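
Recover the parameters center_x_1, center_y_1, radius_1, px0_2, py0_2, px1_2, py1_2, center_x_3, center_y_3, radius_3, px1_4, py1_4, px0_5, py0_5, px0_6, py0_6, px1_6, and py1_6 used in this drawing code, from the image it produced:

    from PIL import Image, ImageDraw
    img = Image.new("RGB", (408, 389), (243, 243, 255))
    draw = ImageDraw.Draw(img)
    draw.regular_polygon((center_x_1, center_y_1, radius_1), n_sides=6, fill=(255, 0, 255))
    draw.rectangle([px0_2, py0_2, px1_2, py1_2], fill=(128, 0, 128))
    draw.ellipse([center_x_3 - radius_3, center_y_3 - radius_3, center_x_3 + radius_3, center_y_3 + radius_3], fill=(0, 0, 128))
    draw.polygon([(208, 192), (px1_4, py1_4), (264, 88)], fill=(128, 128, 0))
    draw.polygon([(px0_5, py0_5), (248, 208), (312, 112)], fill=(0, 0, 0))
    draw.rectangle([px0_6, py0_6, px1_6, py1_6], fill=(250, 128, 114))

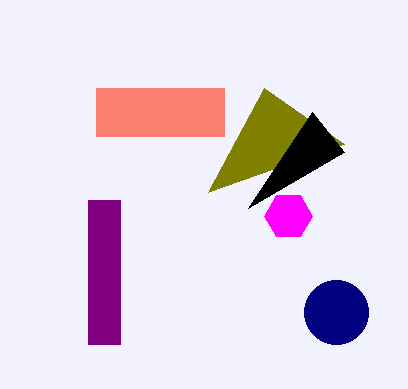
center_x_1 = 288; center_y_1 = 216; radius_1 = 24; px0_2 = 88; py0_2 = 200; px1_2 = 120; py1_2 = 344; center_x_3 = 336; center_y_3 = 312; radius_3 = 32; px1_4 = 344; py1_4 = 144; px0_5 = 344; py0_5 = 152; px0_6 = 96; py0_6 = 88; px1_6 = 224; py1_6 = 136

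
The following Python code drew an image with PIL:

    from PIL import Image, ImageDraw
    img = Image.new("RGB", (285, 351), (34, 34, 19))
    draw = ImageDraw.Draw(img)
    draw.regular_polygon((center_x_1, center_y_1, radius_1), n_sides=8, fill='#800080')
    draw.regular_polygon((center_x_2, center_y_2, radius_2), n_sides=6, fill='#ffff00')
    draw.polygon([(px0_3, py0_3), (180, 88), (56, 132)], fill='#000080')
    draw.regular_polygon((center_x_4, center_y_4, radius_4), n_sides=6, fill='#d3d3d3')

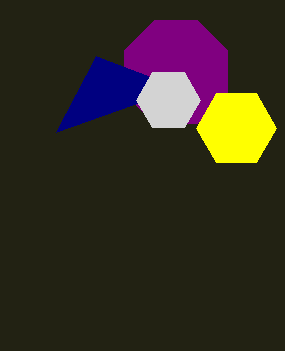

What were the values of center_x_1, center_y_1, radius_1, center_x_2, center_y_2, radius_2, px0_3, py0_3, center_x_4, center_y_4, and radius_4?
center_x_1 = 176; center_y_1 = 72; radius_1 = 56; center_x_2 = 236; center_y_2 = 128; radius_2 = 40; px0_3 = 96; py0_3 = 56; center_x_4 = 168; center_y_4 = 100; radius_4 = 32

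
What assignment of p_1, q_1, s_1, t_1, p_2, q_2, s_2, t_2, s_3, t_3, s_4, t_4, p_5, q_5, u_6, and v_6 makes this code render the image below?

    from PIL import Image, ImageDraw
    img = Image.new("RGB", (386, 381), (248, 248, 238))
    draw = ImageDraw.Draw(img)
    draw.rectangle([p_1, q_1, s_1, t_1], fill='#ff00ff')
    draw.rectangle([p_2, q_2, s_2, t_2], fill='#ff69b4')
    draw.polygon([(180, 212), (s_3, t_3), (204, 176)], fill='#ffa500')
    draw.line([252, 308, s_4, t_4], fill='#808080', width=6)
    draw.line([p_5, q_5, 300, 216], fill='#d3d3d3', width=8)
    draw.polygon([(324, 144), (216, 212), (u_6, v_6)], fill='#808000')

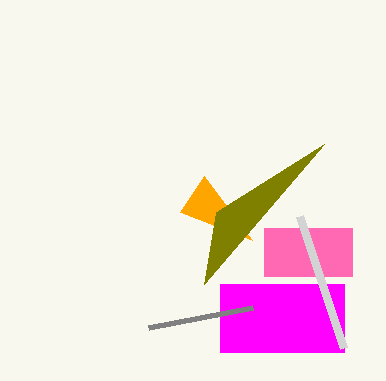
p_1 = 220, q_1 = 284, s_1 = 344, t_1 = 352, p_2 = 264, q_2 = 228, s_2 = 352, t_2 = 276, s_3 = 252, t_3 = 240, s_4 = 148, t_4 = 328, p_5 = 344, q_5 = 348, u_6 = 204, v_6 = 284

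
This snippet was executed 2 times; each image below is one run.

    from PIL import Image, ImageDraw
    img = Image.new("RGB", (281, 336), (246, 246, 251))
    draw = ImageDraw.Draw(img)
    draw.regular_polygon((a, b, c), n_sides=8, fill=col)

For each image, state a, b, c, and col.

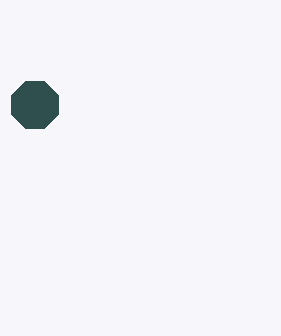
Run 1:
a = 35; b = 105; c = 25; col = 'darkslategray'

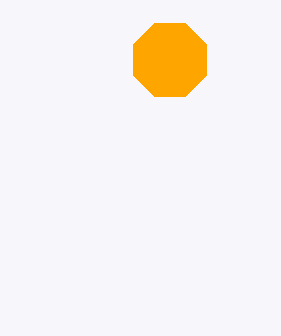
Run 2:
a = 170; b = 60; c = 40; col = 'orange'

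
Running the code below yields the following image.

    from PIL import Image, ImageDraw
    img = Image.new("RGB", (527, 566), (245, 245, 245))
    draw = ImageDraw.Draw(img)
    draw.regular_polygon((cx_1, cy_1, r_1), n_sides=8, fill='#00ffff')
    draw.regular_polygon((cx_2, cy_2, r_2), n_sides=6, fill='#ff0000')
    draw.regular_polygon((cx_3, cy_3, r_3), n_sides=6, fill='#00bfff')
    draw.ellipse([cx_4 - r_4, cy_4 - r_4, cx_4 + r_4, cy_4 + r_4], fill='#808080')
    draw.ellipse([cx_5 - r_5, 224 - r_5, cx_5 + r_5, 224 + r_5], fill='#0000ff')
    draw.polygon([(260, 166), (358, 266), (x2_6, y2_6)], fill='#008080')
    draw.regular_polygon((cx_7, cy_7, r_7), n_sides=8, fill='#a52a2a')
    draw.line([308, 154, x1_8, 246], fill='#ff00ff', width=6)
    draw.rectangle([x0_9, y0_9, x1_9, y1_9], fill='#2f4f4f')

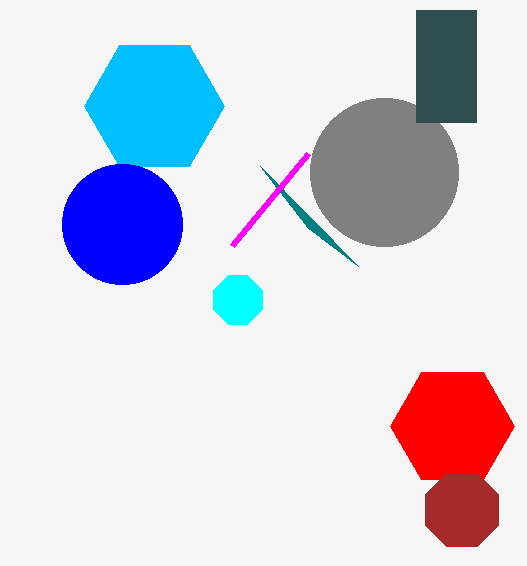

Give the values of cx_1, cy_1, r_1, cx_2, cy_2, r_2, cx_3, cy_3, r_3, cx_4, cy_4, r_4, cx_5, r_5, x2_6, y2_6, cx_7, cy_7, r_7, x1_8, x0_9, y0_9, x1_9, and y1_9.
cx_1 = 238; cy_1 = 300; r_1 = 26; cx_2 = 452; cy_2 = 426; r_2 = 62; cx_3 = 154; cy_3 = 106; r_3 = 70; cx_4 = 384; cy_4 = 172; r_4 = 74; cx_5 = 122; r_5 = 60; x2_6 = 308; y2_6 = 228; cx_7 = 462; cy_7 = 510; r_7 = 40; x1_8 = 232; x0_9 = 416; y0_9 = 10; x1_9 = 476; y1_9 = 122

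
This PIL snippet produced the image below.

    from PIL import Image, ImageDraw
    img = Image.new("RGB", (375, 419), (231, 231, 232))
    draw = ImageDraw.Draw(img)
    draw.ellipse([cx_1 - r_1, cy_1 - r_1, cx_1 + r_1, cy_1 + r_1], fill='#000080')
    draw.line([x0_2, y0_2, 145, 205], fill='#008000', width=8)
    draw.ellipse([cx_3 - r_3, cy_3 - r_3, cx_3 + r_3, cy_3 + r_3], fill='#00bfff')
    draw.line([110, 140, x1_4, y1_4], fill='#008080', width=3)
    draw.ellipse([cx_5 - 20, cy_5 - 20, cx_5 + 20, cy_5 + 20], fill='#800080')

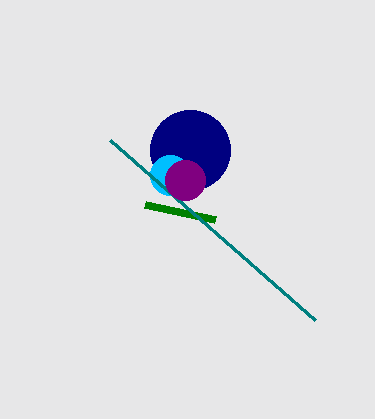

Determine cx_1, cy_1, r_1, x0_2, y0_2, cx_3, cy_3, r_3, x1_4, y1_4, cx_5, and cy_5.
cx_1 = 190, cy_1 = 150, r_1 = 40, x0_2 = 215, y0_2 = 220, cx_3 = 170, cy_3 = 175, r_3 = 20, x1_4 = 315, y1_4 = 320, cx_5 = 185, cy_5 = 180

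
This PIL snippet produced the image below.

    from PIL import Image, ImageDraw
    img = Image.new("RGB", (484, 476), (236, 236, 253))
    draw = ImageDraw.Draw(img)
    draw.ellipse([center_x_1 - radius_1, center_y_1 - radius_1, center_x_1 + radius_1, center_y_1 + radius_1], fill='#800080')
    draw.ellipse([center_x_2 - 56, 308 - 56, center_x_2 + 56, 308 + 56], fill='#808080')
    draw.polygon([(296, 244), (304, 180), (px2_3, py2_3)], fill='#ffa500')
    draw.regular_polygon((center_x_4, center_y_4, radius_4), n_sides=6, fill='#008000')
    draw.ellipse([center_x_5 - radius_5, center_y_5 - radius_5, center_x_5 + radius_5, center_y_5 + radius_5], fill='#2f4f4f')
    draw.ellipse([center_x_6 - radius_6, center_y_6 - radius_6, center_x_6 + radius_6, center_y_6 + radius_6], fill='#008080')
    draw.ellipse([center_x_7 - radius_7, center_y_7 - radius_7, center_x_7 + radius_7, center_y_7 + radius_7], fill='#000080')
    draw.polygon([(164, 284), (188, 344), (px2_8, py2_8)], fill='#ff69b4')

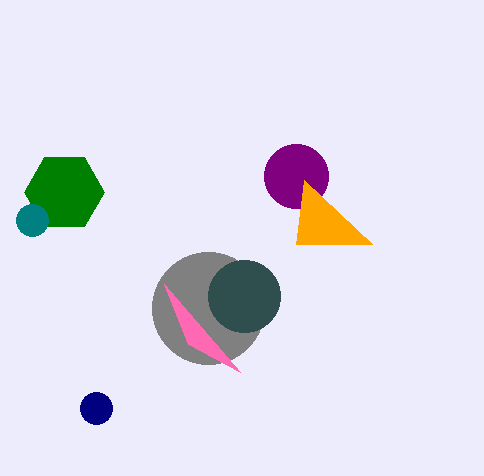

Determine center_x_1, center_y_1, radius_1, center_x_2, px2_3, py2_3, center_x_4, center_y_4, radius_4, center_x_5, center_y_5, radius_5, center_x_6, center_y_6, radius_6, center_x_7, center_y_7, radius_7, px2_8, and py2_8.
center_x_1 = 296
center_y_1 = 176
radius_1 = 32
center_x_2 = 208
px2_3 = 372
py2_3 = 244
center_x_4 = 64
center_y_4 = 192
radius_4 = 40
center_x_5 = 244
center_y_5 = 296
radius_5 = 36
center_x_6 = 32
center_y_6 = 220
radius_6 = 16
center_x_7 = 96
center_y_7 = 408
radius_7 = 16
px2_8 = 240
py2_8 = 372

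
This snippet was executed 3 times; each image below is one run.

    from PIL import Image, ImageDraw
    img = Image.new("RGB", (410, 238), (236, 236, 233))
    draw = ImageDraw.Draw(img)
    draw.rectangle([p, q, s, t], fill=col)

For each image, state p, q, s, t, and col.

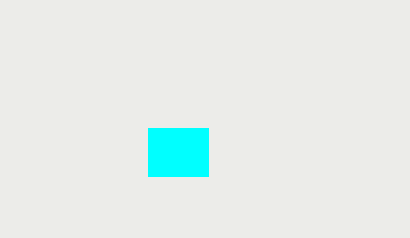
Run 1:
p = 148
q = 128
s = 208
t = 176
col = 'cyan'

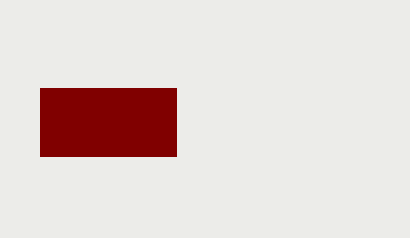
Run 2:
p = 40, q = 88, s = 176, t = 156, col = 'maroon'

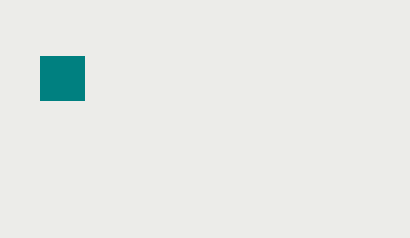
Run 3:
p = 40; q = 56; s = 84; t = 100; col = 'teal'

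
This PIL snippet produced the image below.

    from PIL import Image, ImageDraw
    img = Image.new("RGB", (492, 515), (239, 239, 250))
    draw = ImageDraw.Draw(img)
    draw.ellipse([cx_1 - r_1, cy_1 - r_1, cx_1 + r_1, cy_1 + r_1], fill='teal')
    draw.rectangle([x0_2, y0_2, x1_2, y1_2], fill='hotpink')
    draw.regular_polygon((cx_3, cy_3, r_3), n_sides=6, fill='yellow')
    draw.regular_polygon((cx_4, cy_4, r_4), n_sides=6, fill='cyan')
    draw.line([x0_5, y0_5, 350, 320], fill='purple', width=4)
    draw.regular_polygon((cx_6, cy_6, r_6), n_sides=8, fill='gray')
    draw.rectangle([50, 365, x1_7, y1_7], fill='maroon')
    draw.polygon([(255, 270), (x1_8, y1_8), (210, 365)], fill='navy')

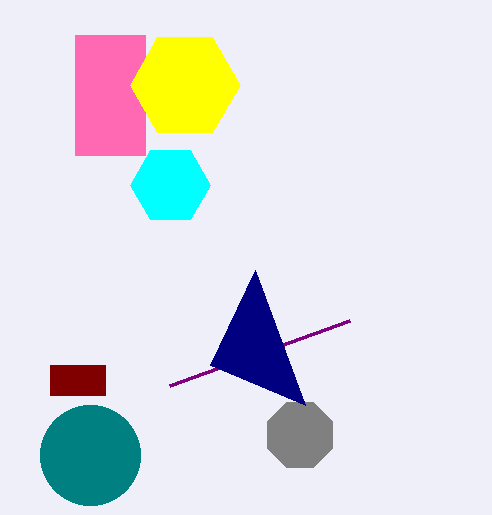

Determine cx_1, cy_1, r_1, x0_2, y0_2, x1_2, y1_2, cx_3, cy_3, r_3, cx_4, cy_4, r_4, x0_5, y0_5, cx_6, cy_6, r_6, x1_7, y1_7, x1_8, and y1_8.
cx_1 = 90
cy_1 = 455
r_1 = 50
x0_2 = 75
y0_2 = 35
x1_2 = 145
y1_2 = 155
cx_3 = 185
cy_3 = 85
r_3 = 55
cx_4 = 170
cy_4 = 185
r_4 = 40
x0_5 = 170
y0_5 = 385
cx_6 = 300
cy_6 = 435
r_6 = 35
x1_7 = 105
y1_7 = 395
x1_8 = 305
y1_8 = 405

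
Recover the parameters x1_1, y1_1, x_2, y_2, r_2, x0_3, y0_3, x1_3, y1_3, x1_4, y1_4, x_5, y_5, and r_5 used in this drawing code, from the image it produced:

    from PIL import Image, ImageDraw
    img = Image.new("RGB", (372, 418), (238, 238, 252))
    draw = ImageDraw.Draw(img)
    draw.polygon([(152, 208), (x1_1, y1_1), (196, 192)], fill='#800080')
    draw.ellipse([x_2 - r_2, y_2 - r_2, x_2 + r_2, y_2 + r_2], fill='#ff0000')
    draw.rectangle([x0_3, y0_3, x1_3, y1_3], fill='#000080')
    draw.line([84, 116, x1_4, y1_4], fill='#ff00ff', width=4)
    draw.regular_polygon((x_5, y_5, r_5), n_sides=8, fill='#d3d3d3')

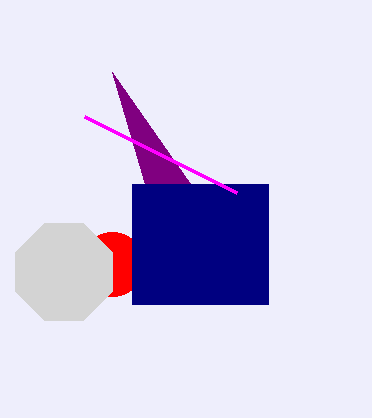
x1_1 = 112
y1_1 = 72
x_2 = 112
y_2 = 264
r_2 = 32
x0_3 = 132
y0_3 = 184
x1_3 = 268
y1_3 = 304
x1_4 = 236
y1_4 = 192
x_5 = 64
y_5 = 272
r_5 = 52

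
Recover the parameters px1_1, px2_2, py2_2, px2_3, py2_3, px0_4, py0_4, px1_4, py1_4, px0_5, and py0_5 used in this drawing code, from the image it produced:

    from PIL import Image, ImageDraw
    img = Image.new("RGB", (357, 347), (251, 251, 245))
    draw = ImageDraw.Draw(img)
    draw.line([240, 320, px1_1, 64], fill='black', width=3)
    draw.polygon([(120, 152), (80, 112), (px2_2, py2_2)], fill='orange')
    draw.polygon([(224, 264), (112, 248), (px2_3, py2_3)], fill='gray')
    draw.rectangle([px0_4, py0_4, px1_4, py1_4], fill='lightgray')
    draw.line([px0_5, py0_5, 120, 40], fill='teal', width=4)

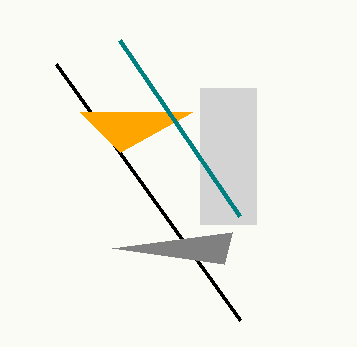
px1_1 = 56; px2_2 = 192; py2_2 = 112; px2_3 = 232; py2_3 = 232; px0_4 = 200; py0_4 = 88; px1_4 = 256; py1_4 = 224; px0_5 = 240; py0_5 = 216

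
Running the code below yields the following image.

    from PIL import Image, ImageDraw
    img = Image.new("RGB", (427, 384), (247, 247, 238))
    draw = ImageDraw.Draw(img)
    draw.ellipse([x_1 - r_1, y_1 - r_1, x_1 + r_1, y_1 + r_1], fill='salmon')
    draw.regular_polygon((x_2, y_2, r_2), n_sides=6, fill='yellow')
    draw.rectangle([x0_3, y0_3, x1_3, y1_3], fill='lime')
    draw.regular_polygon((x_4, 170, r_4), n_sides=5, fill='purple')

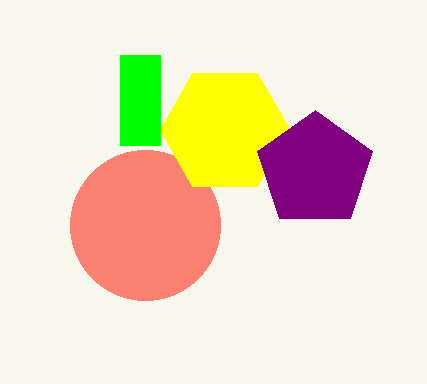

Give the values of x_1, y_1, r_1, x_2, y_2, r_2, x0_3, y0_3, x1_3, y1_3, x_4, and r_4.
x_1 = 145, y_1 = 225, r_1 = 75, x_2 = 225, y_2 = 130, r_2 = 65, x0_3 = 120, y0_3 = 55, x1_3 = 160, y1_3 = 145, x_4 = 315, r_4 = 60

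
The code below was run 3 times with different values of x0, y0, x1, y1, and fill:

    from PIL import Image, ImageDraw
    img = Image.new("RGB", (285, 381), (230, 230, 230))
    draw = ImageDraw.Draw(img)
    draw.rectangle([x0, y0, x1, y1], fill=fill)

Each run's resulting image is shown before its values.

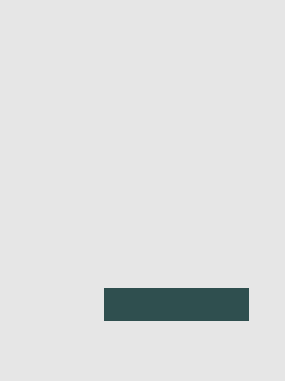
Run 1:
x0 = 104
y0 = 288
x1 = 248
y1 = 320
fill = 'darkslategray'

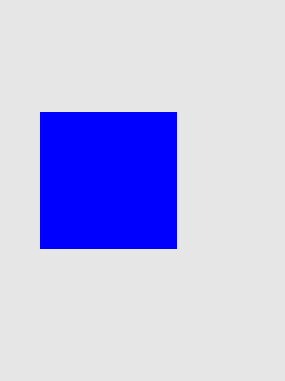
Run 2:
x0 = 40, y0 = 112, x1 = 176, y1 = 248, fill = 'blue'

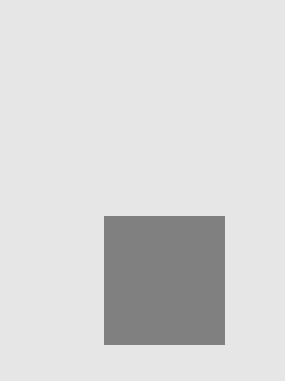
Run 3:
x0 = 104; y0 = 216; x1 = 224; y1 = 344; fill = 'gray'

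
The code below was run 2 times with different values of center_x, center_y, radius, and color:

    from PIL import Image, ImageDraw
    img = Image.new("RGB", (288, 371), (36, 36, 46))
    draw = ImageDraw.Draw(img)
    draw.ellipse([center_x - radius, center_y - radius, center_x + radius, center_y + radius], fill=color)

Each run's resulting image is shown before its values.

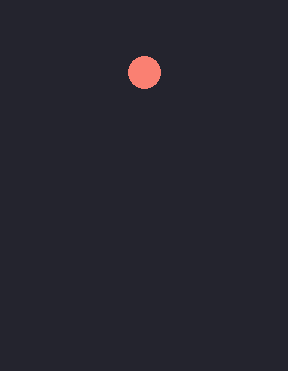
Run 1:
center_x = 144
center_y = 72
radius = 16
color = 'salmon'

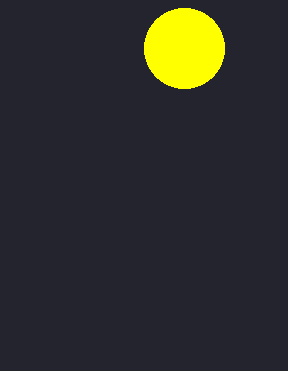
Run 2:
center_x = 184; center_y = 48; radius = 40; color = 'yellow'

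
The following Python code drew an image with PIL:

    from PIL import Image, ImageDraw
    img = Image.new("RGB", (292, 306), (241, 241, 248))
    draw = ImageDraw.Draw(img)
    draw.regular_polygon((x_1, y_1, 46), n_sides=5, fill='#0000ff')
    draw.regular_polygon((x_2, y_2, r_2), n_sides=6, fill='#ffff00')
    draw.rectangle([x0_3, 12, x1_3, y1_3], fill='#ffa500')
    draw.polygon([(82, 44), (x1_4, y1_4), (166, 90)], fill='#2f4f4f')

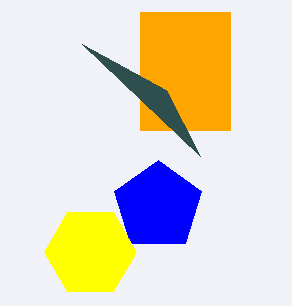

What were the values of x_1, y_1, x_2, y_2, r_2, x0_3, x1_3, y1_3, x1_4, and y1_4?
x_1 = 158; y_1 = 206; x_2 = 90; y_2 = 252; r_2 = 46; x0_3 = 140; x1_3 = 230; y1_3 = 130; x1_4 = 200; y1_4 = 156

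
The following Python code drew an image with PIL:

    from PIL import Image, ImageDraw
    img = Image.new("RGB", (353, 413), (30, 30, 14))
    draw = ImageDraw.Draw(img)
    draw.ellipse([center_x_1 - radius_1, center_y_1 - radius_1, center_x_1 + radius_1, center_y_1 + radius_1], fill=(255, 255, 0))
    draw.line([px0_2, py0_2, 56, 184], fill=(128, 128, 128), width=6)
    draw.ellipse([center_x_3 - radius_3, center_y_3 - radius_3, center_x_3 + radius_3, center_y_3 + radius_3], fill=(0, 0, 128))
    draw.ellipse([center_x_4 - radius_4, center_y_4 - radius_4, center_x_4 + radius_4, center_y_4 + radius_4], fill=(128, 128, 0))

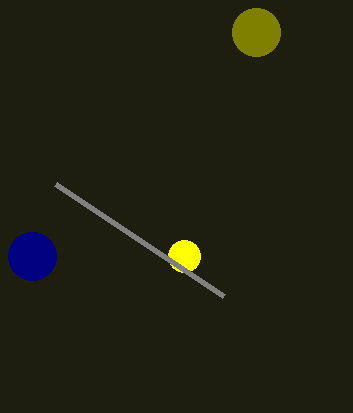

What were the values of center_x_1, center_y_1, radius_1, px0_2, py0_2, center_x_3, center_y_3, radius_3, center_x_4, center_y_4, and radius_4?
center_x_1 = 184; center_y_1 = 256; radius_1 = 16; px0_2 = 224; py0_2 = 296; center_x_3 = 32; center_y_3 = 256; radius_3 = 24; center_x_4 = 256; center_y_4 = 32; radius_4 = 24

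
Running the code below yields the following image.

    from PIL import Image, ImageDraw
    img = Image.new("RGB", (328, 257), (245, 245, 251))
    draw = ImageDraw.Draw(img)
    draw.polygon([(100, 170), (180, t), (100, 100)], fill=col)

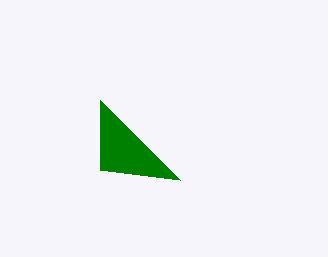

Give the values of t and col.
t = 180
col = 'green'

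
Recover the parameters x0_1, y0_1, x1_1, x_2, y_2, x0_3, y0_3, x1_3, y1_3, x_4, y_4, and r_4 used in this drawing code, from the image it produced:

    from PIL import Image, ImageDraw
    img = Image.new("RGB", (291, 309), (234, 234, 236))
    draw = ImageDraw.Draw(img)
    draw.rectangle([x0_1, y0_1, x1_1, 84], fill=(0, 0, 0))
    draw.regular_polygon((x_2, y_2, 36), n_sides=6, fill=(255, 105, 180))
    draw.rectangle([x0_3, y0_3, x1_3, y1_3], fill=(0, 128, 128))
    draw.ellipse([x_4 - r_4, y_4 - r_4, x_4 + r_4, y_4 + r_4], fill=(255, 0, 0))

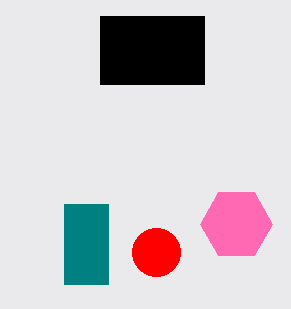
x0_1 = 100; y0_1 = 16; x1_1 = 204; x_2 = 236; y_2 = 224; x0_3 = 64; y0_3 = 204; x1_3 = 108; y1_3 = 284; x_4 = 156; y_4 = 252; r_4 = 24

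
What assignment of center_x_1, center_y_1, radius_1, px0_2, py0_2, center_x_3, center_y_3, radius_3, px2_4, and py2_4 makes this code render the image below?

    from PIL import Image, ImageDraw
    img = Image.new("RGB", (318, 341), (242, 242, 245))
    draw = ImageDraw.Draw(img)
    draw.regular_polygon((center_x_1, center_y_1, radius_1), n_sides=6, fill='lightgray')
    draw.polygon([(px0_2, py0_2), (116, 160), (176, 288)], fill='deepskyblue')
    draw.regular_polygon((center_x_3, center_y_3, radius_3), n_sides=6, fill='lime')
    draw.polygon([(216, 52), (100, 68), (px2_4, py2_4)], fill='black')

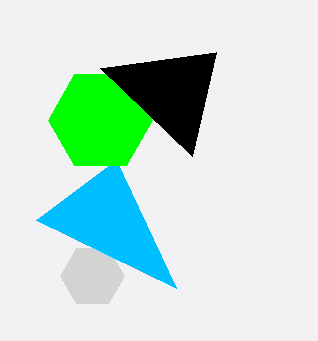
center_x_1 = 92; center_y_1 = 276; radius_1 = 32; px0_2 = 36; py0_2 = 220; center_x_3 = 100; center_y_3 = 120; radius_3 = 52; px2_4 = 192; py2_4 = 156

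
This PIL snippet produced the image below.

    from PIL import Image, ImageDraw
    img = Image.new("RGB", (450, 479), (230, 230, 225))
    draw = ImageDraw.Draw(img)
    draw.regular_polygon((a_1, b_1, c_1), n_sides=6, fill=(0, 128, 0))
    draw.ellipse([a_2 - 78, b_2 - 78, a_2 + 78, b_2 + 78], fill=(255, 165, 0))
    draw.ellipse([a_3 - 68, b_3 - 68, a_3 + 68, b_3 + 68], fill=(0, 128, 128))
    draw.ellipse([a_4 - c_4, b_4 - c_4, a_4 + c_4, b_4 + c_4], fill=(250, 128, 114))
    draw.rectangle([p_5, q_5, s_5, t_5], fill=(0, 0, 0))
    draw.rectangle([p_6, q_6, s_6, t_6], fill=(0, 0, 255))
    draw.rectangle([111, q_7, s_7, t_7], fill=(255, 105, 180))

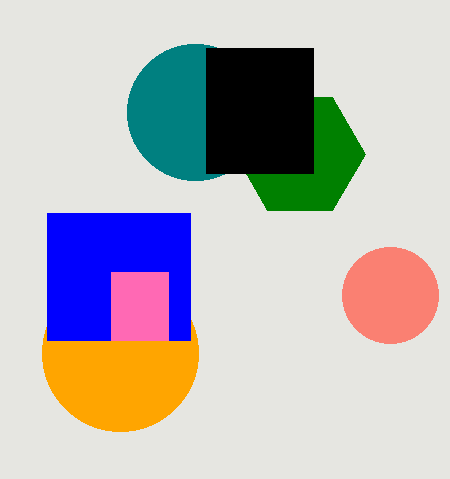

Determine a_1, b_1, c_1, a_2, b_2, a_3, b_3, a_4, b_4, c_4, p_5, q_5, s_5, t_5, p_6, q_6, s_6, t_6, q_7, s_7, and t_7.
a_1 = 300, b_1 = 154, c_1 = 65, a_2 = 120, b_2 = 353, a_3 = 195, b_3 = 112, a_4 = 390, b_4 = 295, c_4 = 48, p_5 = 206, q_5 = 48, s_5 = 313, t_5 = 173, p_6 = 47, q_6 = 213, s_6 = 190, t_6 = 340, q_7 = 272, s_7 = 168, t_7 = 340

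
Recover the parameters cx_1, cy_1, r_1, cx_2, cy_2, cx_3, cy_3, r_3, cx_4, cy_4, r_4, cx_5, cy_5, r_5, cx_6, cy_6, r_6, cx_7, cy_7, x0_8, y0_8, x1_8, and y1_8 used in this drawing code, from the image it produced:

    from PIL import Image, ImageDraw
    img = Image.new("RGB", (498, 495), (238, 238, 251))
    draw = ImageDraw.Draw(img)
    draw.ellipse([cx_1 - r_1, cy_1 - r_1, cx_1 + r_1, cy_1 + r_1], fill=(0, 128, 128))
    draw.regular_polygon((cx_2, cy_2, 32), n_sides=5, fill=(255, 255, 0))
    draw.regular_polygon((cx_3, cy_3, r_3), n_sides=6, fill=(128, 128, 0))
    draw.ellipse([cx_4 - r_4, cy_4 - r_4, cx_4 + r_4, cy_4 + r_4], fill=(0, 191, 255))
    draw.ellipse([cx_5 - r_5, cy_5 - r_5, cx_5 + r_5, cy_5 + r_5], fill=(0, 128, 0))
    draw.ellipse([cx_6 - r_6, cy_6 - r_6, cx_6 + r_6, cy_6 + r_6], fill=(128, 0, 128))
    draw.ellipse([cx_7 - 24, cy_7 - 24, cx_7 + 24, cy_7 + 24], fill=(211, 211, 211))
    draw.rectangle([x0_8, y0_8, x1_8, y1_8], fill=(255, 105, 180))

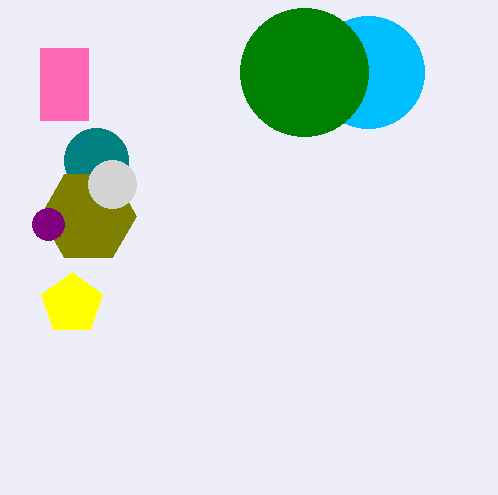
cx_1 = 96
cy_1 = 160
r_1 = 32
cx_2 = 72
cy_2 = 304
cx_3 = 88
cy_3 = 216
r_3 = 48
cx_4 = 368
cy_4 = 72
r_4 = 56
cx_5 = 304
cy_5 = 72
r_5 = 64
cx_6 = 48
cy_6 = 224
r_6 = 16
cx_7 = 112
cy_7 = 184
x0_8 = 40
y0_8 = 48
x1_8 = 88
y1_8 = 120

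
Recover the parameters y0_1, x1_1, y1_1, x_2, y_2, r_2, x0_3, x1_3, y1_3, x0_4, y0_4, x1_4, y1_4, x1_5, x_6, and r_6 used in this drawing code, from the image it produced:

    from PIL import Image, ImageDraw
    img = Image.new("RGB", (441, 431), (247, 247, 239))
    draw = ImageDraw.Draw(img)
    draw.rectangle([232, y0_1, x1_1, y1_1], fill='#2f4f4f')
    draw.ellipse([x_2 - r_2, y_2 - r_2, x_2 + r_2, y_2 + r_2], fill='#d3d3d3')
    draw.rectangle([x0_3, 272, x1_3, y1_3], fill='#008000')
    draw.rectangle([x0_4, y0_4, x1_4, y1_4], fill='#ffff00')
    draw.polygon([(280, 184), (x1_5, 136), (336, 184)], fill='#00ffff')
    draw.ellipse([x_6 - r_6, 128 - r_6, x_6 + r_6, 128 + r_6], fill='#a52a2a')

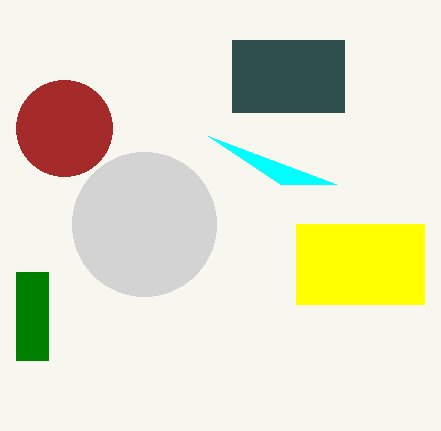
y0_1 = 40
x1_1 = 344
y1_1 = 112
x_2 = 144
y_2 = 224
r_2 = 72
x0_3 = 16
x1_3 = 48
y1_3 = 360
x0_4 = 296
y0_4 = 224
x1_4 = 424
y1_4 = 304
x1_5 = 208
x_6 = 64
r_6 = 48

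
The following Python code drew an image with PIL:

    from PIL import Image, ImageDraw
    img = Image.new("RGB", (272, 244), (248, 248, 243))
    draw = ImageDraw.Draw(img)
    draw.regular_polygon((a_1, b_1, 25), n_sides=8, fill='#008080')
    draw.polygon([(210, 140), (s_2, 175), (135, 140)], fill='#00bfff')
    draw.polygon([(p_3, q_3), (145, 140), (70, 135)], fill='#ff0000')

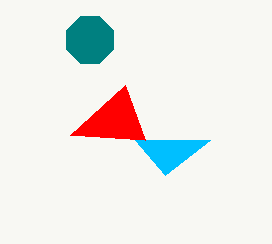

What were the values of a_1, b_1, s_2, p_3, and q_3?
a_1 = 90; b_1 = 40; s_2 = 165; p_3 = 125; q_3 = 85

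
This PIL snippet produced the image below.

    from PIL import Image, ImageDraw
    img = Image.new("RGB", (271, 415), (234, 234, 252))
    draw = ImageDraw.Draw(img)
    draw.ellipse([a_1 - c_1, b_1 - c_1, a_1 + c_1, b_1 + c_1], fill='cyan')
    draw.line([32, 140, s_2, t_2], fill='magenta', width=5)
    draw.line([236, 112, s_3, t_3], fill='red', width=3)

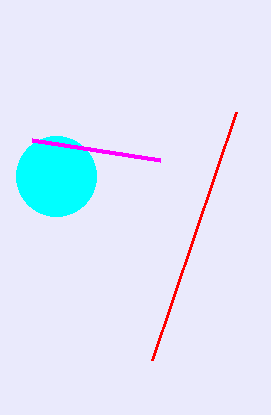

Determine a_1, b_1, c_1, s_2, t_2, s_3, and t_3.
a_1 = 56, b_1 = 176, c_1 = 40, s_2 = 160, t_2 = 160, s_3 = 152, t_3 = 360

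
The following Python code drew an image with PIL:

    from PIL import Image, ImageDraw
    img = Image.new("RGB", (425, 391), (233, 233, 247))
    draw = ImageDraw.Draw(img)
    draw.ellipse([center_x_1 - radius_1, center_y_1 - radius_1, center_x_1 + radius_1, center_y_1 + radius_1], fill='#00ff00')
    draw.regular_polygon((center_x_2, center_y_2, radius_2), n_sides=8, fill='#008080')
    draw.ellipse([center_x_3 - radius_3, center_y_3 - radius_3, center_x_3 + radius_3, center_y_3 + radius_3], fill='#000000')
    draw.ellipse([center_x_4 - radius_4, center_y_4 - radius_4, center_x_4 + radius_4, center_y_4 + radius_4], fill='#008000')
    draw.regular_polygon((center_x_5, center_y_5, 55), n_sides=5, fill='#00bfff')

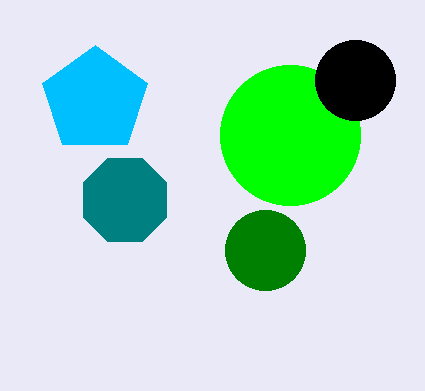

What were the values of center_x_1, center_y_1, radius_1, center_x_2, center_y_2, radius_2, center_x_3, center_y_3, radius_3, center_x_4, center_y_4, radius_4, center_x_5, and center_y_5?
center_x_1 = 290
center_y_1 = 135
radius_1 = 70
center_x_2 = 125
center_y_2 = 200
radius_2 = 45
center_x_3 = 355
center_y_3 = 80
radius_3 = 40
center_x_4 = 265
center_y_4 = 250
radius_4 = 40
center_x_5 = 95
center_y_5 = 100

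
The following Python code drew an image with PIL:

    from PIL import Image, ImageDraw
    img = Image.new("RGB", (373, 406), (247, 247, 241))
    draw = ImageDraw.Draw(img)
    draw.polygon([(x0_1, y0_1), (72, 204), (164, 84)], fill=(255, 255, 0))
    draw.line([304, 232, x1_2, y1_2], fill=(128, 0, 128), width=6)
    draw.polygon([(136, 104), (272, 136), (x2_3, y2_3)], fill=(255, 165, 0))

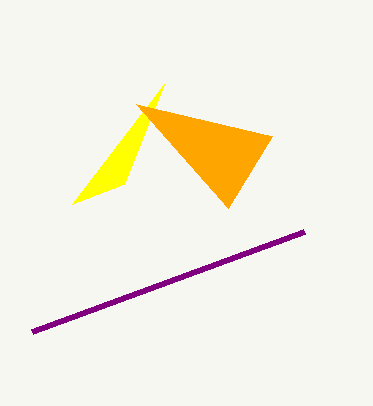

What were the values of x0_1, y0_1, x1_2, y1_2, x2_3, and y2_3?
x0_1 = 124; y0_1 = 184; x1_2 = 32; y1_2 = 332; x2_3 = 228; y2_3 = 208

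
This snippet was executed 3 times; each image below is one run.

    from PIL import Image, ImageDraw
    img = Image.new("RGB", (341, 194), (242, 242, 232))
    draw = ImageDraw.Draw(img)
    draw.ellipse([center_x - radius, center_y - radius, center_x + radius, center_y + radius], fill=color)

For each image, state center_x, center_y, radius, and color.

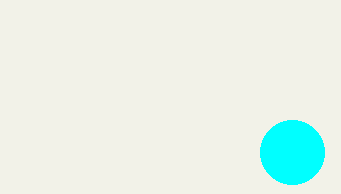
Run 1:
center_x = 292
center_y = 152
radius = 32
color = 'cyan'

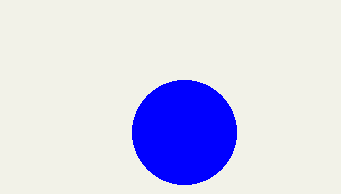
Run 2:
center_x = 184; center_y = 132; radius = 52; color = 'blue'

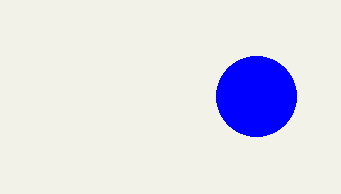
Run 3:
center_x = 256
center_y = 96
radius = 40
color = 'blue'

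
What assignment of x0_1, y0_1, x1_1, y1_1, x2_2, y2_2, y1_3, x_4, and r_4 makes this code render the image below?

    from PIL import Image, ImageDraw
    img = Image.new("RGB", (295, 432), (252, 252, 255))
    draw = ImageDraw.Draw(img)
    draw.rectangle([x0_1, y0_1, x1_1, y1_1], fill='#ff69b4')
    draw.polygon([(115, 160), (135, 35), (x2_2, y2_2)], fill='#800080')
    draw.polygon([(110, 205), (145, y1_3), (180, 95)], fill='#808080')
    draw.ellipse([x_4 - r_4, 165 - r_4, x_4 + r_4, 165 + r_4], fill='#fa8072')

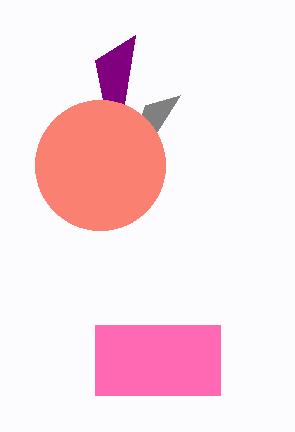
x0_1 = 95
y0_1 = 325
x1_1 = 220
y1_1 = 395
x2_2 = 95
y2_2 = 60
y1_3 = 105
x_4 = 100
r_4 = 65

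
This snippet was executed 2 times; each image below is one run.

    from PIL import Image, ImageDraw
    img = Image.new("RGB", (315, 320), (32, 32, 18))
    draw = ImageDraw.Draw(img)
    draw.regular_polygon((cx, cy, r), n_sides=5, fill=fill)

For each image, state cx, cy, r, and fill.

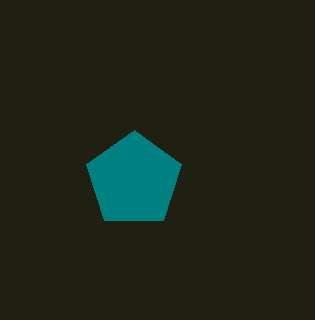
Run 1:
cx = 134, cy = 180, r = 50, fill = 'teal'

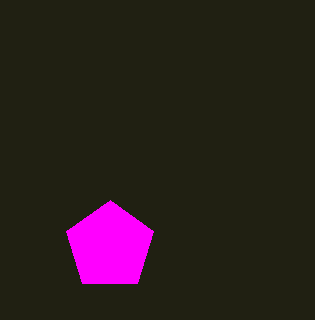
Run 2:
cx = 110; cy = 246; r = 46; fill = 'magenta'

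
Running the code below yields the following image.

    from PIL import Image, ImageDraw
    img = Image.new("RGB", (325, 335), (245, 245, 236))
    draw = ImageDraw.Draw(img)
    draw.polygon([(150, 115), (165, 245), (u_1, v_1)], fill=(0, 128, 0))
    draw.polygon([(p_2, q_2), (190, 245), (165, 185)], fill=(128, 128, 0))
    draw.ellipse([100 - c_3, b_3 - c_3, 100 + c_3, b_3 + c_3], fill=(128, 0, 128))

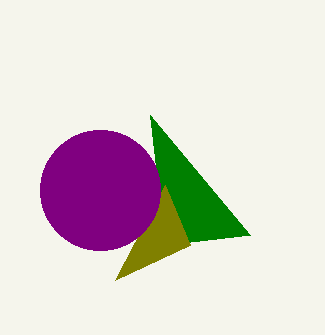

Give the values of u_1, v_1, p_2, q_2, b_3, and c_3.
u_1 = 250; v_1 = 235; p_2 = 115; q_2 = 280; b_3 = 190; c_3 = 60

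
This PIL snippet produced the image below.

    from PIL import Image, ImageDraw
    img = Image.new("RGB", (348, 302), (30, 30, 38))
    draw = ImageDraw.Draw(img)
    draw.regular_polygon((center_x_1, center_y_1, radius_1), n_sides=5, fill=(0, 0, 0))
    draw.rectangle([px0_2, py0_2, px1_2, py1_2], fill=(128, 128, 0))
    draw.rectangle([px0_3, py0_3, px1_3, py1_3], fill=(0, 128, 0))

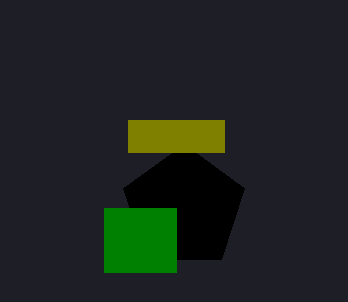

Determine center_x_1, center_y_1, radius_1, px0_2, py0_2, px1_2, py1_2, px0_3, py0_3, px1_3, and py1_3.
center_x_1 = 184
center_y_1 = 208
radius_1 = 64
px0_2 = 128
py0_2 = 120
px1_2 = 224
py1_2 = 152
px0_3 = 104
py0_3 = 208
px1_3 = 176
py1_3 = 272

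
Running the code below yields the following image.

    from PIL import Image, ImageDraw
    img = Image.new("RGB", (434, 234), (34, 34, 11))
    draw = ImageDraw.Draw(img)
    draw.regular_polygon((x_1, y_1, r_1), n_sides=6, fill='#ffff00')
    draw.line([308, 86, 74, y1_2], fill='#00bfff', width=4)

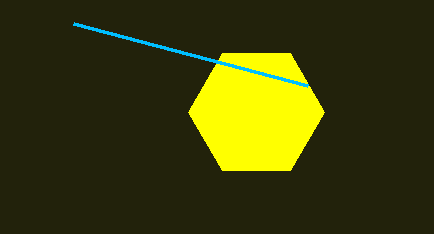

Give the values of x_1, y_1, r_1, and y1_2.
x_1 = 256, y_1 = 112, r_1 = 68, y1_2 = 24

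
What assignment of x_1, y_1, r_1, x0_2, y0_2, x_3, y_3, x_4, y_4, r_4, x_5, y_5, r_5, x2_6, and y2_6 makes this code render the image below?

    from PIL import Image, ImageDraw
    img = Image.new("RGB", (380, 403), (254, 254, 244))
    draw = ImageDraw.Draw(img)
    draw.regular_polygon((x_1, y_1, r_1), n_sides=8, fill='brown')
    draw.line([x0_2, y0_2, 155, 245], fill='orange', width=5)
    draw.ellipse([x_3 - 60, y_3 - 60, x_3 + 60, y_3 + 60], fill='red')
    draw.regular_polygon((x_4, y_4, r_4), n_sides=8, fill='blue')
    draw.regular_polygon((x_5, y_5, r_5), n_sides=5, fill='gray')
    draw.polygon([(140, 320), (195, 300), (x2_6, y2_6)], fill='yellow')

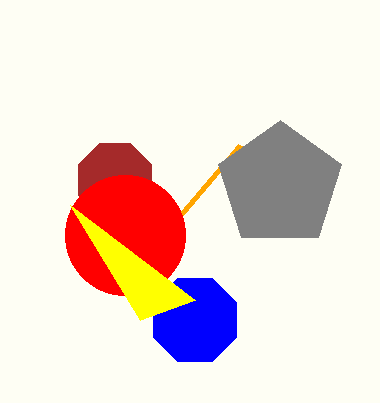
x_1 = 115, y_1 = 180, r_1 = 40, x0_2 = 240, y0_2 = 145, x_3 = 125, y_3 = 235, x_4 = 195, y_4 = 320, r_4 = 45, x_5 = 280, y_5 = 185, r_5 = 65, x2_6 = 70, y2_6 = 205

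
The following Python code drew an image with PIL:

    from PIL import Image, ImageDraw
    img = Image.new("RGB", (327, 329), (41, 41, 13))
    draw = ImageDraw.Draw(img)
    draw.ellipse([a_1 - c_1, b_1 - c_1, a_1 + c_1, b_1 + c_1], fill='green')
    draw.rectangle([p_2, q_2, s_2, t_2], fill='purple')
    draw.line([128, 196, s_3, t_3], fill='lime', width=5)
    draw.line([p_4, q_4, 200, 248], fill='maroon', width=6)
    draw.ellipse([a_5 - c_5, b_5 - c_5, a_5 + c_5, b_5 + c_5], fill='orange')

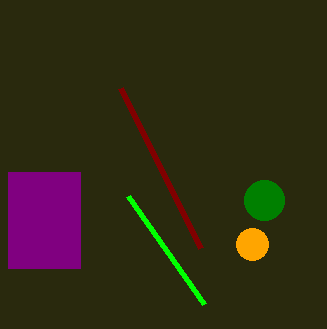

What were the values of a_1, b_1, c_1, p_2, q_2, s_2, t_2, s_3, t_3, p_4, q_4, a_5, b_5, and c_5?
a_1 = 264; b_1 = 200; c_1 = 20; p_2 = 8; q_2 = 172; s_2 = 80; t_2 = 268; s_3 = 204; t_3 = 304; p_4 = 120; q_4 = 88; a_5 = 252; b_5 = 244; c_5 = 16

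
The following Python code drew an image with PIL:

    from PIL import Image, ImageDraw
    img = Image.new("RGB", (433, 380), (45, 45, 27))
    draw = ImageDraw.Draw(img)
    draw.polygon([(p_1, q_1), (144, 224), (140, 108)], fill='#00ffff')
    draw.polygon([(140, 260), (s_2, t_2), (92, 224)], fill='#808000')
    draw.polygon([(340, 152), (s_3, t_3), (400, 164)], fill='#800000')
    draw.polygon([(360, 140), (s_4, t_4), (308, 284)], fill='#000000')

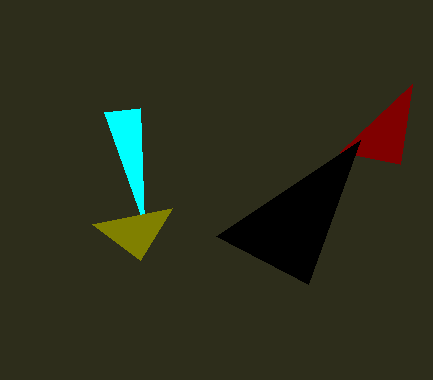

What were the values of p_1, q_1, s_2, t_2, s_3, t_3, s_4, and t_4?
p_1 = 104; q_1 = 112; s_2 = 172; t_2 = 208; s_3 = 412; t_3 = 84; s_4 = 216; t_4 = 236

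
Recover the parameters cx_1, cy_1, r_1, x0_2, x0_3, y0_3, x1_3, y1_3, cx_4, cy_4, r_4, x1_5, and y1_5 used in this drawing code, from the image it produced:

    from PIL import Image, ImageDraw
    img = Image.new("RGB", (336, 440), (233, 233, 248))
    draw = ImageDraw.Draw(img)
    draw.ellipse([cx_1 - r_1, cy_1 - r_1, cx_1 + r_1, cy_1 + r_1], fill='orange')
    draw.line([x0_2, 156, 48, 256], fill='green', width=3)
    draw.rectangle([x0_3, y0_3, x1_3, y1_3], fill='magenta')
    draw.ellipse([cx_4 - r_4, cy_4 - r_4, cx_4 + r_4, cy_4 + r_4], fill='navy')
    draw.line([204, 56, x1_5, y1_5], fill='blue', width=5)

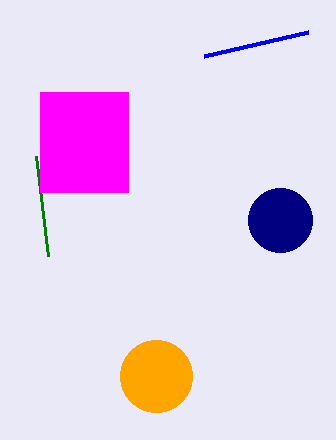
cx_1 = 156
cy_1 = 376
r_1 = 36
x0_2 = 36
x0_3 = 40
y0_3 = 92
x1_3 = 128
y1_3 = 192
cx_4 = 280
cy_4 = 220
r_4 = 32
x1_5 = 308
y1_5 = 32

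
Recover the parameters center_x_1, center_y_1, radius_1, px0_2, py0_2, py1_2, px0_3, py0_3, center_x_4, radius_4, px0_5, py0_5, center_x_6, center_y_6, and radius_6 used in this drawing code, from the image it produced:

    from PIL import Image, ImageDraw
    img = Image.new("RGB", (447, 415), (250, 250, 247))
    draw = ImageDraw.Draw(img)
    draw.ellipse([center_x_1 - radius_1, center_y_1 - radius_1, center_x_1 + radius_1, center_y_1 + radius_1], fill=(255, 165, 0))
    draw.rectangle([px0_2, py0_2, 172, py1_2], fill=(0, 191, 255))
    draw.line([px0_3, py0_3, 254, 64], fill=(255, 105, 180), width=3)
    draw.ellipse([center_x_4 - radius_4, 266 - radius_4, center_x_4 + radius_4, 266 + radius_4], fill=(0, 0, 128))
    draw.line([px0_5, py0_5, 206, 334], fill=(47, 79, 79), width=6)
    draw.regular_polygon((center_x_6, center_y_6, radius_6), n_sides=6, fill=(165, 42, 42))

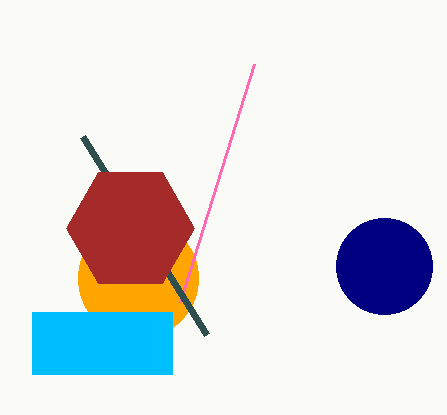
center_x_1 = 138; center_y_1 = 278; radius_1 = 60; px0_2 = 32; py0_2 = 312; py1_2 = 374; px0_3 = 180; py0_3 = 302; center_x_4 = 384; radius_4 = 48; px0_5 = 82; py0_5 = 136; center_x_6 = 130; center_y_6 = 228; radius_6 = 64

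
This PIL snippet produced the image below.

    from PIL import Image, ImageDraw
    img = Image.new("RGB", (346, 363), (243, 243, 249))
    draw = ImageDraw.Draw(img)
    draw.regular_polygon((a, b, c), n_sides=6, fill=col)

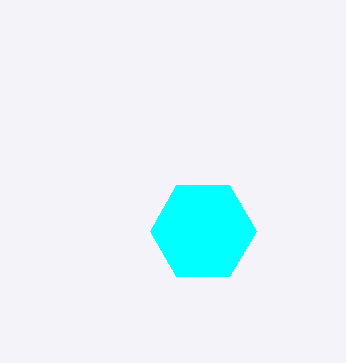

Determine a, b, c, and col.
a = 203
b = 231
c = 53
col = 'cyan'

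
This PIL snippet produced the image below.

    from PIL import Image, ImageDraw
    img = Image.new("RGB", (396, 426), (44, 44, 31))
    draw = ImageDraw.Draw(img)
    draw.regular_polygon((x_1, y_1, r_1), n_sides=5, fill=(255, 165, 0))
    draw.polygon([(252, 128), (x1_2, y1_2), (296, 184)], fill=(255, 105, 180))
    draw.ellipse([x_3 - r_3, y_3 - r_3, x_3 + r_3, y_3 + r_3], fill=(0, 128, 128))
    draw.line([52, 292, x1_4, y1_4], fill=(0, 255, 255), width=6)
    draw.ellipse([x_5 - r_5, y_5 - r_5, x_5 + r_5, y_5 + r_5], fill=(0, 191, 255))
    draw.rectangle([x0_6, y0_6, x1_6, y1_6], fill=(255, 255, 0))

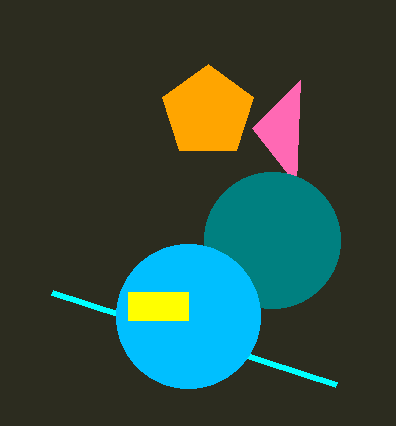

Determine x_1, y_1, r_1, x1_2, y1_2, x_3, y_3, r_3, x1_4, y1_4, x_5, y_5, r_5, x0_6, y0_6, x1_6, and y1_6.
x_1 = 208
y_1 = 112
r_1 = 48
x1_2 = 300
y1_2 = 80
x_3 = 272
y_3 = 240
r_3 = 68
x1_4 = 336
y1_4 = 384
x_5 = 188
y_5 = 316
r_5 = 72
x0_6 = 128
y0_6 = 292
x1_6 = 188
y1_6 = 320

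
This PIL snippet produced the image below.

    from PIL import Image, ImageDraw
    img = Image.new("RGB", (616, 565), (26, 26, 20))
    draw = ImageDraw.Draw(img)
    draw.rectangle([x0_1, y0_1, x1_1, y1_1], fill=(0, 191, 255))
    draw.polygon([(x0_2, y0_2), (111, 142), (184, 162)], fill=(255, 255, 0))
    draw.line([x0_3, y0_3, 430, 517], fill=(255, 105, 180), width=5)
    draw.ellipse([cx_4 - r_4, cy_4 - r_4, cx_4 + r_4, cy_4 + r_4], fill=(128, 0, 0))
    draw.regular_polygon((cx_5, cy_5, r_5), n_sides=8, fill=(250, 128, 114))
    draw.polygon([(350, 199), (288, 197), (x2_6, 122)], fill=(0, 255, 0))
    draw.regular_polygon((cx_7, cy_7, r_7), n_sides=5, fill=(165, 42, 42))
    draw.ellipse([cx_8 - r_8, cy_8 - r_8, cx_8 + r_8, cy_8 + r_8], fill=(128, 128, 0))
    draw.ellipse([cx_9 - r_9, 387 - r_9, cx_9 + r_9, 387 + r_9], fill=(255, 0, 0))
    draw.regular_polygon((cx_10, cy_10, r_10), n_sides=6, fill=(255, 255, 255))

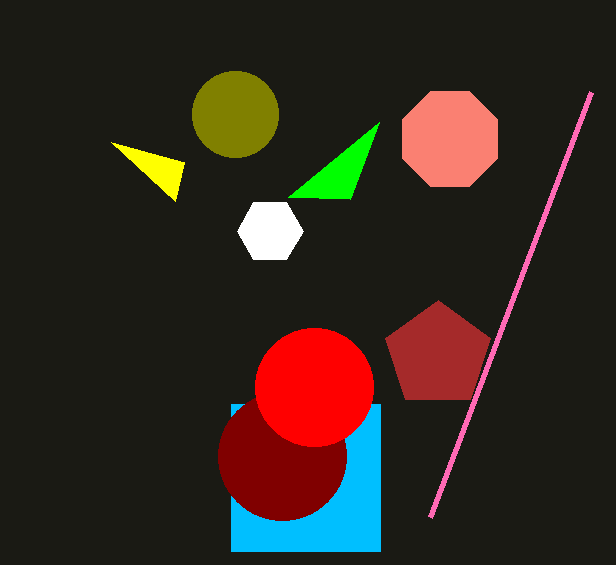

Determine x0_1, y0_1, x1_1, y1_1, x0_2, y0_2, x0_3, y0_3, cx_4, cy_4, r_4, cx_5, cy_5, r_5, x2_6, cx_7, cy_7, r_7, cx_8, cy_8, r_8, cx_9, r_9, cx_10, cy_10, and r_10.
x0_1 = 231; y0_1 = 404; x1_1 = 380; y1_1 = 551; x0_2 = 175; y0_2 = 201; x0_3 = 591; y0_3 = 92; cx_4 = 282; cy_4 = 456; r_4 = 64; cx_5 = 450; cy_5 = 139; r_5 = 51; x2_6 = 379; cx_7 = 438; cy_7 = 355; r_7 = 55; cx_8 = 235; cy_8 = 114; r_8 = 43; cx_9 = 314; r_9 = 59; cx_10 = 270; cy_10 = 231; r_10 = 33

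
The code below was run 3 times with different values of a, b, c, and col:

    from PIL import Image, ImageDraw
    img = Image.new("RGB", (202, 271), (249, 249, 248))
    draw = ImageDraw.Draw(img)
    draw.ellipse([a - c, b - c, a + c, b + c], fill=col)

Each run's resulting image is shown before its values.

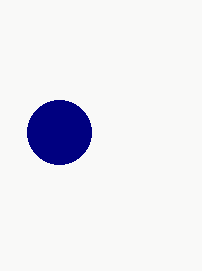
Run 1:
a = 59, b = 132, c = 32, col = 'navy'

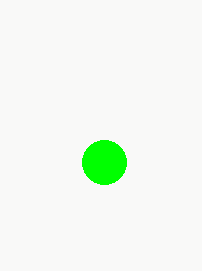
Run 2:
a = 104, b = 162, c = 22, col = 'lime'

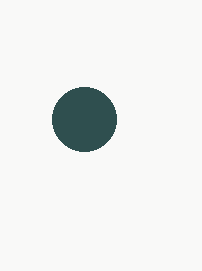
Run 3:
a = 84, b = 119, c = 32, col = 'darkslategray'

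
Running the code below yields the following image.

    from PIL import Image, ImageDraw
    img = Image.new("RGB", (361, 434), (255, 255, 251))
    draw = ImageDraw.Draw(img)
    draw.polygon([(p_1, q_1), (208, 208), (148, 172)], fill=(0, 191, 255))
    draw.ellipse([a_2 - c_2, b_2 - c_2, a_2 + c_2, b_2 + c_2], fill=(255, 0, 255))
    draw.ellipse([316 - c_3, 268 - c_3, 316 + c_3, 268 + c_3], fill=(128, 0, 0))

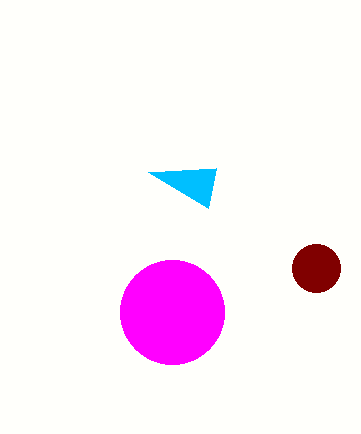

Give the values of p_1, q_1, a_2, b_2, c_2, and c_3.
p_1 = 216
q_1 = 168
a_2 = 172
b_2 = 312
c_2 = 52
c_3 = 24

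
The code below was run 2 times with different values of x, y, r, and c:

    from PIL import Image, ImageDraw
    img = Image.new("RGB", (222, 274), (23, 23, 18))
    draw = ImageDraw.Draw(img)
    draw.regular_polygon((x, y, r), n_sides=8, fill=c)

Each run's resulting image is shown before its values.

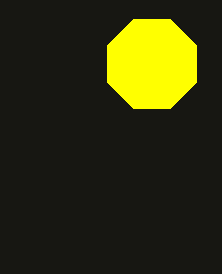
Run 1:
x = 152
y = 64
r = 48
c = 'yellow'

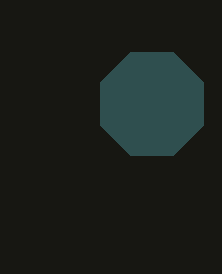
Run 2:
x = 152
y = 104
r = 56
c = 'darkslategray'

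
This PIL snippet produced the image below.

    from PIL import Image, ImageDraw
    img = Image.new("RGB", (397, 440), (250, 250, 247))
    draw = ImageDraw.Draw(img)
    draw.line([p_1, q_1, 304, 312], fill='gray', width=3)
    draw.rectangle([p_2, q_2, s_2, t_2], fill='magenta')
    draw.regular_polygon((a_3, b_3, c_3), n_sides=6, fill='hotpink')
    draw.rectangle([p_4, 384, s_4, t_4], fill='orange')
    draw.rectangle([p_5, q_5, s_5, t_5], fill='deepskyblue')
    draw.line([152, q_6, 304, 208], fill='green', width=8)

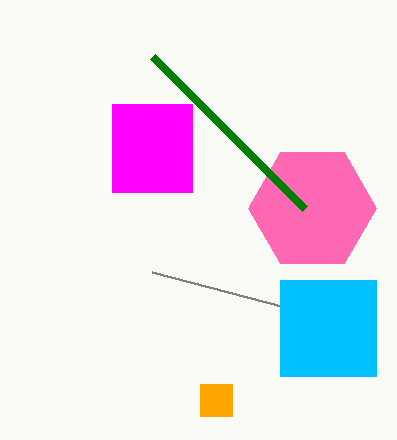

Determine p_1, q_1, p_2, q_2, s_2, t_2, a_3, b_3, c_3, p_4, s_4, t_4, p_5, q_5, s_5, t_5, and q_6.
p_1 = 152, q_1 = 272, p_2 = 112, q_2 = 104, s_2 = 192, t_2 = 192, a_3 = 312, b_3 = 208, c_3 = 64, p_4 = 200, s_4 = 232, t_4 = 416, p_5 = 280, q_5 = 280, s_5 = 376, t_5 = 376, q_6 = 56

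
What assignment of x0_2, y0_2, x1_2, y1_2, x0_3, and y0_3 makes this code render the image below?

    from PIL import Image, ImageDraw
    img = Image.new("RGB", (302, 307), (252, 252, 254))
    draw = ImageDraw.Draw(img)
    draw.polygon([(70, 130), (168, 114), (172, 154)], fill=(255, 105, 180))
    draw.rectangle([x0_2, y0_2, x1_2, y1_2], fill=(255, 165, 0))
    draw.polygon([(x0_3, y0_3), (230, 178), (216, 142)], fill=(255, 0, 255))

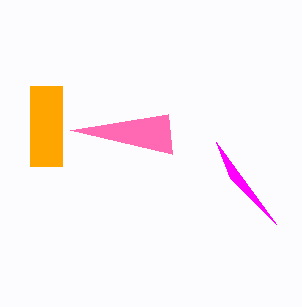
x0_2 = 30, y0_2 = 86, x1_2 = 62, y1_2 = 166, x0_3 = 276, y0_3 = 224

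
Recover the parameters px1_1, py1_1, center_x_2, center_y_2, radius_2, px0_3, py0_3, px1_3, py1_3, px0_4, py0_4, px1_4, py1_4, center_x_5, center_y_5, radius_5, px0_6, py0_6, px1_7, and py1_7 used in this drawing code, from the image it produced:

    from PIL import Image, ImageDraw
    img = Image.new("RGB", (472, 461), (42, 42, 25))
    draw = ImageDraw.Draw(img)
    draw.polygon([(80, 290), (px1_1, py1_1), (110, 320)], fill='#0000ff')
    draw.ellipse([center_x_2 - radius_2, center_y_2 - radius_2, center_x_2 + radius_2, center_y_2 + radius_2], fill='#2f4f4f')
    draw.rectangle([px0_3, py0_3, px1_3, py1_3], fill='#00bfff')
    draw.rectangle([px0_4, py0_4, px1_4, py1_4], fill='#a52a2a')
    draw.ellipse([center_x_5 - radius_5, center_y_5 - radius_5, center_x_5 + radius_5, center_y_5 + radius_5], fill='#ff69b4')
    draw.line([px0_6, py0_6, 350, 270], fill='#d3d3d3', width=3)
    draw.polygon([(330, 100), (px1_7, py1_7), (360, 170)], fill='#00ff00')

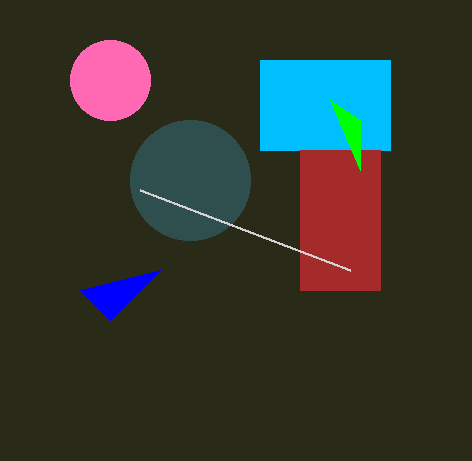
px1_1 = 160; py1_1 = 270; center_x_2 = 190; center_y_2 = 180; radius_2 = 60; px0_3 = 260; py0_3 = 60; px1_3 = 390; py1_3 = 150; px0_4 = 300; py0_4 = 150; px1_4 = 380; py1_4 = 290; center_x_5 = 110; center_y_5 = 80; radius_5 = 40; px0_6 = 140; py0_6 = 190; px1_7 = 360; py1_7 = 120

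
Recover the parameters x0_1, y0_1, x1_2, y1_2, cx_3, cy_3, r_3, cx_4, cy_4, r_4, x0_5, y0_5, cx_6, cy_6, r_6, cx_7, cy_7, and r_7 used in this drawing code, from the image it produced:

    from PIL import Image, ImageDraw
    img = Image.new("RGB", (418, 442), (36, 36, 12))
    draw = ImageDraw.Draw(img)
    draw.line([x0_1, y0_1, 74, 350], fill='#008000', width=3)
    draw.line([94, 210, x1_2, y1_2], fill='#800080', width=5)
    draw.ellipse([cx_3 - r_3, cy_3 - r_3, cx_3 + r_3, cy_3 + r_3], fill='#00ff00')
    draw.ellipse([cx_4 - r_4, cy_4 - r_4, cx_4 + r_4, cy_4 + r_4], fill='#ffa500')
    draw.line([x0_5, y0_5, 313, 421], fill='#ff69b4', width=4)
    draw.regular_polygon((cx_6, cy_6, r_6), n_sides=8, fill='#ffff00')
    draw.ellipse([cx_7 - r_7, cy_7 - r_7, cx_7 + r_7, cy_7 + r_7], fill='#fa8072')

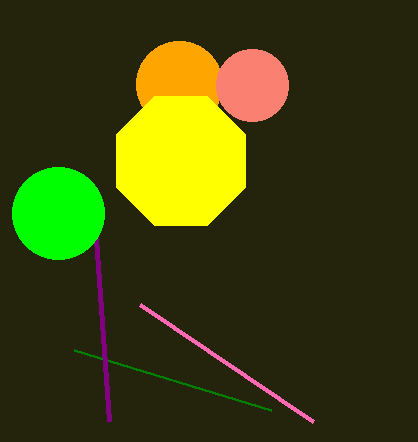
x0_1 = 271; y0_1 = 410; x1_2 = 109; y1_2 = 421; cx_3 = 58; cy_3 = 213; r_3 = 46; cx_4 = 179; cy_4 = 84; r_4 = 43; x0_5 = 140; y0_5 = 304; cx_6 = 181; cy_6 = 161; r_6 = 70; cx_7 = 252; cy_7 = 85; r_7 = 36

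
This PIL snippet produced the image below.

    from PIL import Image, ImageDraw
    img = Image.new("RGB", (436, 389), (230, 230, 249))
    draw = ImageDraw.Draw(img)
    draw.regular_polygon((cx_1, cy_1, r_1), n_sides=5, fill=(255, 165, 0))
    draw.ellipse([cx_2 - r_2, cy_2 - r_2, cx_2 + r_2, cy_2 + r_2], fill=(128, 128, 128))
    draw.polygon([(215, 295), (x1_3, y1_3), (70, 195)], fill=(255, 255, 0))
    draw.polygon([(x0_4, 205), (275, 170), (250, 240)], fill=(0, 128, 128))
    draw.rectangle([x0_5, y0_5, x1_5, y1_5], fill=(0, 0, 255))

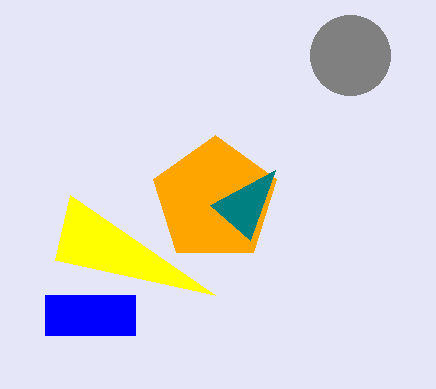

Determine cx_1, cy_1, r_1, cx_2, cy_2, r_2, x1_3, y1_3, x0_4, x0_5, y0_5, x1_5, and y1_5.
cx_1 = 215
cy_1 = 200
r_1 = 65
cx_2 = 350
cy_2 = 55
r_2 = 40
x1_3 = 55
y1_3 = 260
x0_4 = 210
x0_5 = 45
y0_5 = 295
x1_5 = 135
y1_5 = 335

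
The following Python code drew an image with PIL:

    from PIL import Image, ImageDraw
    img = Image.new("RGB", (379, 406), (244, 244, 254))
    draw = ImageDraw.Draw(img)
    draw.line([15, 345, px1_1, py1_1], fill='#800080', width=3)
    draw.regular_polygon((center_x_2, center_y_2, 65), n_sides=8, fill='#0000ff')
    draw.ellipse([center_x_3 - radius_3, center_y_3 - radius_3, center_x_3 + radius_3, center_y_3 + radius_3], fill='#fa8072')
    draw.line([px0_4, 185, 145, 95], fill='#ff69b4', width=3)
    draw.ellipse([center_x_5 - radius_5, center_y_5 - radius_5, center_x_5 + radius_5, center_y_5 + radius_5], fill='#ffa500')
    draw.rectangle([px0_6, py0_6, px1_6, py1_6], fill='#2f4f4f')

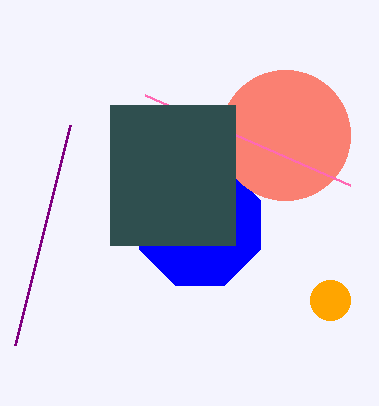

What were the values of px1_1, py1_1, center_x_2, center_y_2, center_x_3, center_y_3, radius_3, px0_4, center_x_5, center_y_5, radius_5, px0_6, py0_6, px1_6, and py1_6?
px1_1 = 70; py1_1 = 125; center_x_2 = 200; center_y_2 = 225; center_x_3 = 285; center_y_3 = 135; radius_3 = 65; px0_4 = 350; center_x_5 = 330; center_y_5 = 300; radius_5 = 20; px0_6 = 110; py0_6 = 105; px1_6 = 235; py1_6 = 245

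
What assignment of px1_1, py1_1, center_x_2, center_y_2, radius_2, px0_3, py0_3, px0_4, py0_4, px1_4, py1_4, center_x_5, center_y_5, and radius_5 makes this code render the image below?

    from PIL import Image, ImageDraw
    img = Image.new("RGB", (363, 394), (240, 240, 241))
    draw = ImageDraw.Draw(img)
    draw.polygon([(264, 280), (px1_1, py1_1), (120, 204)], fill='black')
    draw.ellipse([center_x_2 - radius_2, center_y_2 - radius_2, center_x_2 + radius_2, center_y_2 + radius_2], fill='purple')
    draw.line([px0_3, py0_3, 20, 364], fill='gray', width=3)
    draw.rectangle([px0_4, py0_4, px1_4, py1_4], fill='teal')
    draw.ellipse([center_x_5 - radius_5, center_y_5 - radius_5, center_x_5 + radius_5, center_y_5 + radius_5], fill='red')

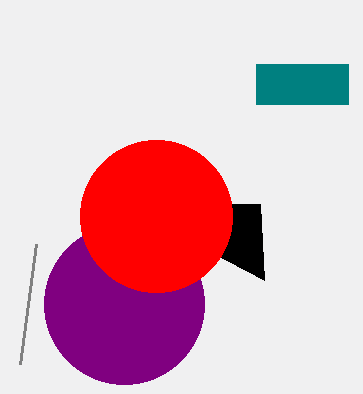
px1_1 = 260, py1_1 = 204, center_x_2 = 124, center_y_2 = 304, radius_2 = 80, px0_3 = 36, py0_3 = 244, px0_4 = 256, py0_4 = 64, px1_4 = 348, py1_4 = 104, center_x_5 = 156, center_y_5 = 216, radius_5 = 76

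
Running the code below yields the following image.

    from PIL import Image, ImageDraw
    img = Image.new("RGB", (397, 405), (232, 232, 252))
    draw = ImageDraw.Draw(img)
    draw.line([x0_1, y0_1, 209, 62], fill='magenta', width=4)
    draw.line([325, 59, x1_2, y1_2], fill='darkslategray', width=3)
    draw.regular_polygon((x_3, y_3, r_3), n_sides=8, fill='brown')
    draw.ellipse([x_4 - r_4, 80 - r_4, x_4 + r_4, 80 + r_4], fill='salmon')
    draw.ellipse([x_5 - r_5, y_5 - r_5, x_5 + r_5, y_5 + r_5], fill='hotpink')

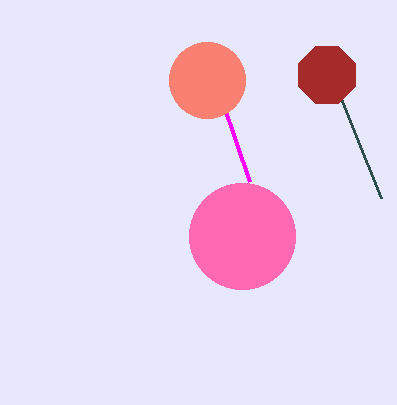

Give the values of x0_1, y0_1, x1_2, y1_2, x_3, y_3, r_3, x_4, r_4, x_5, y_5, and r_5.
x0_1 = 250; y0_1 = 182; x1_2 = 381; y1_2 = 198; x_3 = 327; y_3 = 75; r_3 = 31; x_4 = 207; r_4 = 38; x_5 = 242; y_5 = 236; r_5 = 53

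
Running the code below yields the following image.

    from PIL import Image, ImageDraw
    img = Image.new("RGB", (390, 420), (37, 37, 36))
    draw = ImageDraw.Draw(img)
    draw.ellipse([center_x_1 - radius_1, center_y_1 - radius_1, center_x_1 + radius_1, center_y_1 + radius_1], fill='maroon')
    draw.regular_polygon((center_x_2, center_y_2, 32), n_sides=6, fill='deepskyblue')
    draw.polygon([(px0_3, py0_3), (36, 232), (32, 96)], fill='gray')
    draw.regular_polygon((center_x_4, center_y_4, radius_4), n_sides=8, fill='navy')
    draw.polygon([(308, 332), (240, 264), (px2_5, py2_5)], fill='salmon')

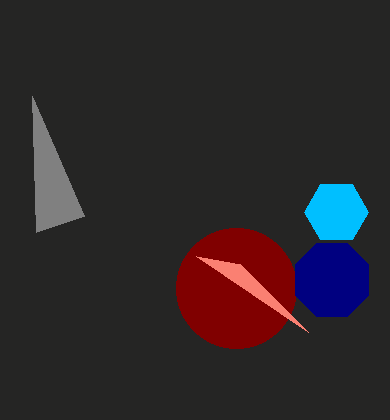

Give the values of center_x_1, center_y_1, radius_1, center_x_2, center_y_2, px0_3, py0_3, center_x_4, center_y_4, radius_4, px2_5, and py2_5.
center_x_1 = 236; center_y_1 = 288; radius_1 = 60; center_x_2 = 336; center_y_2 = 212; px0_3 = 84; py0_3 = 216; center_x_4 = 332; center_y_4 = 280; radius_4 = 40; px2_5 = 196; py2_5 = 256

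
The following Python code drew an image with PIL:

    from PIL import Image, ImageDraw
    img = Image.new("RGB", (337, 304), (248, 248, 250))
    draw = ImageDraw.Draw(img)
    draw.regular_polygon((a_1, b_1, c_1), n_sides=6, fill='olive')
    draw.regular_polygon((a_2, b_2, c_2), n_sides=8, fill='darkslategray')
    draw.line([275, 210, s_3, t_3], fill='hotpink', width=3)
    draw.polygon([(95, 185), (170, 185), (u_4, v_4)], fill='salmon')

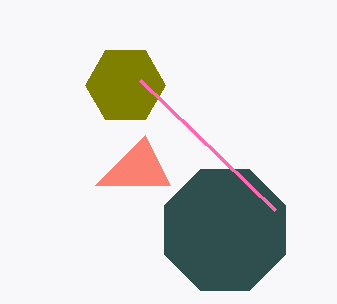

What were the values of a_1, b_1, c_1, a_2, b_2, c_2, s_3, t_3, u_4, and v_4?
a_1 = 125
b_1 = 85
c_1 = 40
a_2 = 225
b_2 = 230
c_2 = 65
s_3 = 140
t_3 = 80
u_4 = 145
v_4 = 135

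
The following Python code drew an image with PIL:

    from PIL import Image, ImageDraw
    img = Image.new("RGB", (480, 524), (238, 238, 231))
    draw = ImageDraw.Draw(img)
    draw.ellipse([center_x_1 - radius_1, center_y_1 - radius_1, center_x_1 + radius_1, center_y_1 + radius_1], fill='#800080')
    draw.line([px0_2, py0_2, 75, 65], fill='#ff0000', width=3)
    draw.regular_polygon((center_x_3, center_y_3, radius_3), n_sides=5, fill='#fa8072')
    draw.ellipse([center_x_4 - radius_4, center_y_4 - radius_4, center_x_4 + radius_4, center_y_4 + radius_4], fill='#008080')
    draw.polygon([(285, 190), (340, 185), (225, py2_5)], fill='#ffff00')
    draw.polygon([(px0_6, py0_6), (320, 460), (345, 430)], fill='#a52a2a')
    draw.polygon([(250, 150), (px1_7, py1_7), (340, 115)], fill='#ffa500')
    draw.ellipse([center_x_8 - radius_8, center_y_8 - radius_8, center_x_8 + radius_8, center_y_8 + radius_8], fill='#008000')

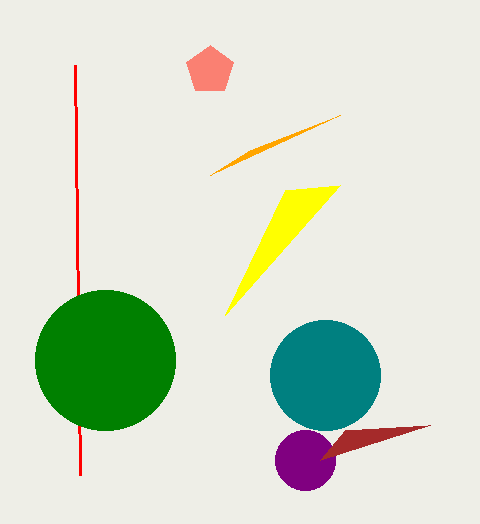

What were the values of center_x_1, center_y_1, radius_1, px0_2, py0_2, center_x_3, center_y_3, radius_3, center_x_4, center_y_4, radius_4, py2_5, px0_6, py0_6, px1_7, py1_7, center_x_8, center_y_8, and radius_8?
center_x_1 = 305, center_y_1 = 460, radius_1 = 30, px0_2 = 80, py0_2 = 475, center_x_3 = 210, center_y_3 = 70, radius_3 = 25, center_x_4 = 325, center_y_4 = 375, radius_4 = 55, py2_5 = 315, px0_6 = 430, py0_6 = 425, px1_7 = 210, py1_7 = 175, center_x_8 = 105, center_y_8 = 360, radius_8 = 70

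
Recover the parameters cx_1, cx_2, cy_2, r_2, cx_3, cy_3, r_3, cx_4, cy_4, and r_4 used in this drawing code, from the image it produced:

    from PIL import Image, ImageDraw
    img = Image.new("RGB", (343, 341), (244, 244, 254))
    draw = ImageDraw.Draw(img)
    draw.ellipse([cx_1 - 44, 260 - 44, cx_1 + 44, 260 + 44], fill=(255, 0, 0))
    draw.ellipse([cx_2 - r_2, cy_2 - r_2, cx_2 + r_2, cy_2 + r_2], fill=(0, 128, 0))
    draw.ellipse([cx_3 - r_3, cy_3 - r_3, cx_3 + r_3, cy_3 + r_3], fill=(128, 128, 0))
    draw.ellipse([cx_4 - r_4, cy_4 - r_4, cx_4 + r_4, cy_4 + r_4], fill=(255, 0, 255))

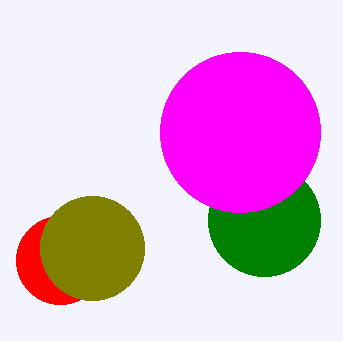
cx_1 = 60; cx_2 = 264; cy_2 = 220; r_2 = 56; cx_3 = 92; cy_3 = 248; r_3 = 52; cx_4 = 240; cy_4 = 132; r_4 = 80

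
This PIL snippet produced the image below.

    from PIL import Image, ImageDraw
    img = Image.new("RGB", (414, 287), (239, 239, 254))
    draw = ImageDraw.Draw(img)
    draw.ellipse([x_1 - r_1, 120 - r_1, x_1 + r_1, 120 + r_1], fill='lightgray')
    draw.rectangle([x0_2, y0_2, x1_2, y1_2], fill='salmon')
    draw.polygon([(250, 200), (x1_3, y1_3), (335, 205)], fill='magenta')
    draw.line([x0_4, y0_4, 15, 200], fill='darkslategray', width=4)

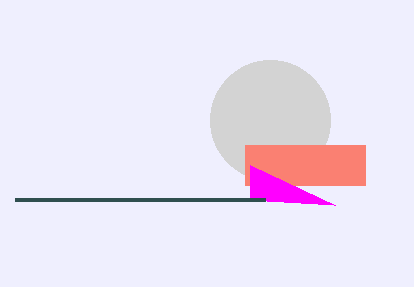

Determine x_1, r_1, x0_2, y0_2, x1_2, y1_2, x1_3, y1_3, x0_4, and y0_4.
x_1 = 270; r_1 = 60; x0_2 = 245; y0_2 = 145; x1_2 = 365; y1_2 = 185; x1_3 = 250; y1_3 = 165; x0_4 = 265; y0_4 = 200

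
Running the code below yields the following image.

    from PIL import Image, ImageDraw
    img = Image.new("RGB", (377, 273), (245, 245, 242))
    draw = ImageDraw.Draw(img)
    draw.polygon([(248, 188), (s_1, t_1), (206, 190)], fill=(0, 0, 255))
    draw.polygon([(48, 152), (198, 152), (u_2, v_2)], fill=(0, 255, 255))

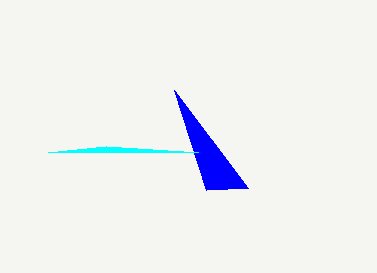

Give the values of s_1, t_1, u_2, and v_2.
s_1 = 174, t_1 = 90, u_2 = 106, v_2 = 146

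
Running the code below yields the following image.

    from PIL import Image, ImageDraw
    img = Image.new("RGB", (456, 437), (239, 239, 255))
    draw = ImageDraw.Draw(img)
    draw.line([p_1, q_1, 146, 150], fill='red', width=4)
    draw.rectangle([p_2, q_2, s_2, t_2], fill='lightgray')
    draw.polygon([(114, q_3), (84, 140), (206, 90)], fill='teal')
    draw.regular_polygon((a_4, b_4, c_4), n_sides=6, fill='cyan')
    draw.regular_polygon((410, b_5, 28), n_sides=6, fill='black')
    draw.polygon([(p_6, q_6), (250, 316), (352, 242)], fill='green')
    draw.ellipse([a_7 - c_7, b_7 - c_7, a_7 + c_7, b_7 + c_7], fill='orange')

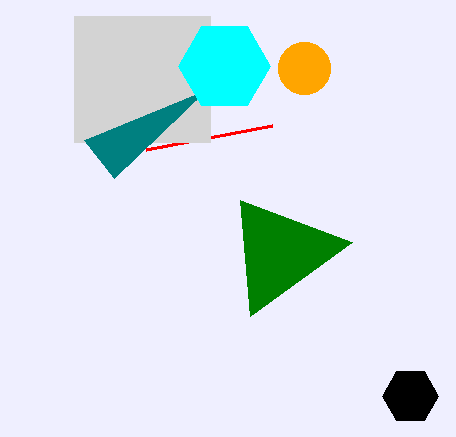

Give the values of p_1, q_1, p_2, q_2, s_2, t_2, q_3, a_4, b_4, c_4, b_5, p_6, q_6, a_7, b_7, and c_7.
p_1 = 272, q_1 = 126, p_2 = 74, q_2 = 16, s_2 = 210, t_2 = 142, q_3 = 178, a_4 = 224, b_4 = 66, c_4 = 46, b_5 = 396, p_6 = 240, q_6 = 200, a_7 = 304, b_7 = 68, c_7 = 26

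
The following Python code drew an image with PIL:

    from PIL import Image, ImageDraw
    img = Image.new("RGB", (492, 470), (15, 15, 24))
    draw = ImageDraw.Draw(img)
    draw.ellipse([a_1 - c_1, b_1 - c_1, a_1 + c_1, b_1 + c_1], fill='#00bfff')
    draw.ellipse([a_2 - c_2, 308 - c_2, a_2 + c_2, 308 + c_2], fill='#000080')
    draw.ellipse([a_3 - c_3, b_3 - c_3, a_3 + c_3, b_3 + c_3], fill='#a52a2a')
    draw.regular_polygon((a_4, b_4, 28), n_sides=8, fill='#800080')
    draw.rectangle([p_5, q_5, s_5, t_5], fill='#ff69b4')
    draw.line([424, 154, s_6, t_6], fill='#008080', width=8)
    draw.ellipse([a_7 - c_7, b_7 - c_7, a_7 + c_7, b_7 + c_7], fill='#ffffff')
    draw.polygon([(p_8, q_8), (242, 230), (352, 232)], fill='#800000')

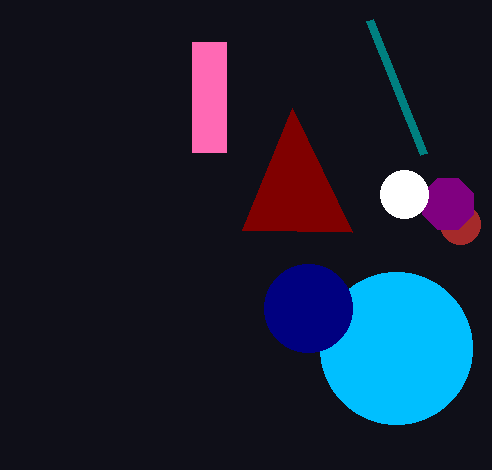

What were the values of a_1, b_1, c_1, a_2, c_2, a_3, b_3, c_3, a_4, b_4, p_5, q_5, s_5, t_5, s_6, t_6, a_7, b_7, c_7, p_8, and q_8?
a_1 = 396, b_1 = 348, c_1 = 76, a_2 = 308, c_2 = 44, a_3 = 460, b_3 = 224, c_3 = 20, a_4 = 448, b_4 = 204, p_5 = 192, q_5 = 42, s_5 = 226, t_5 = 152, s_6 = 370, t_6 = 20, a_7 = 404, b_7 = 194, c_7 = 24, p_8 = 292, q_8 = 108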